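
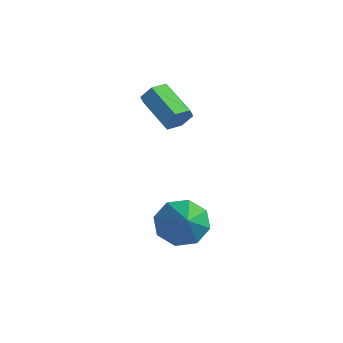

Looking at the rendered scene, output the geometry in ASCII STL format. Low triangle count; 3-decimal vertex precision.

solid 
facet normal -0.724 0.366 -0.585
outer loop
vertex 1.878 -0.776 -5.31
vertex 1.539 -0.295 -4.59
vertex 2.164 -0.127 -5.258
endloop
endfacet
facet normal 0.797 -0.310 -0.518
outer loop
vertex 1.878 -0.776 -5.31
vertex 2.164 -0.127 -5.258
vertex 3.021 -1.045 -3.39
endloop
endfacet
facet normal -0.724 0.366 -0.585
outer loop
vertex 2.164 -0.127 -5.258
vertex 1.539 -0.295 -4.59
vertex 2.084 0.424 -4.814
endloop
endfacet
facet normal 0.908 0.335 -0.252
outer loop
vertex 2.164 -0.127 -5.258
vertex 2.084 0.424 -4.814
vertex 3.021 -1.045 -3.39
endloop
endfacet
facet normal -0.723 0.366 -0.586
outer loop
vertex 2.084 0.424 -4.814
vertex 1.539 -0.295 -4.59
vertex 1.685 0.554 -4.24
endloop
endfacet
facet normal 0.651 0.700 0.294
outer loop
vertex 2.084 0.424 -4.814
vertex 1.685 0.554 -4.24
vertex 3.021 -1.045 -3.39
endloop
endfacet
facet normal -0.723 0.366 -0.586
outer loop
vertex 1.685 0.554 -4.24
vertex 1.539 -0.295 -4.59
vertex 1.2 0.187 -3.871
endloop
endfacet
facet normal 0.176 0.573 0.801
outer loop
vertex 1.685 0.554 -4.24
vertex 1.2 0.187 -3.871
vertex 3.021 -1.045 -3.39
endloop
endfacet
facet normal -0.723 0.366 -0.586
outer loop
vertex 1.2 0.187 -3.871
vertex 1.539 -0.295 -4.59
vertex 0.913 -0.463 -3.923
endloop
endfacet
facet normal -0.238 0.027 0.971
outer loop
vertex 1.2 0.187 -3.871
vertex 0.913 -0.463 -3.923
vertex 3.021 -1.045 -3.39
endloop
endfacet
facet normal -0.723 0.366 -0.586
outer loop
vertex 0.913 -0.463 -3.923
vertex 1.539 -0.295 -4.59
vertex 0.993 -1.014 -4.366
endloop
endfacet
facet normal -0.349 -0.617 0.705
outer loop
vertex 0.913 -0.463 -3.923
vertex 0.993 -1.014 -4.366
vertex 3.021 -1.045 -3.39
endloop
endfacet
facet normal -0.723 0.366 -0.586
outer loop
vertex 0.993 -1.014 -4.366
vertex 1.539 -0.295 -4.59
vertex 1.393 -1.144 -4.941
endloop
endfacet
facet normal -0.091 -0.983 0.159
outer loop
vertex 0.993 -1.014 -4.366
vertex 1.393 -1.144 -4.941
vertex 3.021 -1.045 -3.39
endloop
endfacet
facet normal -0.723 0.366 -0.585
outer loop
vertex 1.393 -1.144 -4.941
vertex 1.539 -0.295 -4.59
vertex 1.878 -0.776 -5.31
endloop
endfacet
facet normal 0.384 -0.855 -0.348
outer loop
vertex 1.393 -1.144 -4.941
vertex 1.878 -0.776 -5.31
vertex 3.021 -1.045 -3.39
endloop
endfacet
facet normal 0.899 0.040 -0.436
outer loop
vertex -0.563 0.823 -0.951
vertex -0.8 1.1 -1.415
vertex -0.593 1.413 -0.959
endloop
endfacet
facet normal 0.435 0.034 0.900
outer loop
vertex -0.563 0.823 -0.951
vertex -0.593 1.413 -0.959
vertex -1.902 0.763 -0.301
endloop
endfacet
facet normal 0.435 0.035 0.900
outer loop
vertex -1.902 0.763 -0.301
vertex -0.593 1.413 -0.959
vertex -1.933 1.352 -0.309
endloop
endfacet
facet normal -0.899 -0.041 0.436
outer loop
vertex -1.902 0.763 -0.301
vertex -1.933 1.352 -0.309
vertex -2.14 1.04 -0.765
endloop
endfacet
facet normal 0.899 0.041 -0.436
outer loop
vertex -0.593 1.413 -0.959
vertex -0.8 1.1 -1.415
vertex -0.831 1.69 -1.423
endloop
endfacet
facet normal 0.172 0.882 0.438
outer loop
vertex -0.593 1.413 -0.959
vertex -0.831 1.69 -1.423
vertex -1.933 1.352 -0.309
endloop
endfacet
facet normal 0.173 0.882 0.438
outer loop
vertex -1.933 1.352 -0.309
vertex -0.831 1.69 -1.423
vertex -2.17 1.629 -0.773
endloop
endfacet
facet normal -0.899 -0.040 0.436
outer loop
vertex -1.933 1.352 -0.309
vertex -2.17 1.629 -0.773
vertex -2.14 1.04 -0.765
endloop
endfacet
facet normal 0.899 0.041 -0.436
outer loop
vertex -0.831 1.69 -1.423
vertex -0.8 1.1 -1.415
vertex -1.038 1.377 -1.879
endloop
endfacet
facet normal -0.263 0.847 -0.462
outer loop
vertex -0.831 1.69 -1.423
vertex -1.038 1.377 -1.879
vertex -2.17 1.629 -0.773
endloop
endfacet
facet normal -0.262 0.848 -0.461
outer loop
vertex -2.17 1.629 -0.773
vertex -1.038 1.377 -1.879
vertex -2.377 1.317 -1.229
endloop
endfacet
facet normal -0.899 -0.040 0.436
outer loop
vertex -2.17 1.629 -0.773
vertex -2.377 1.317 -1.229
vertex -2.14 1.04 -0.765
endloop
endfacet
facet normal 0.899 0.041 -0.436
outer loop
vertex -1.038 1.377 -1.879
vertex -0.8 1.1 -1.415
vertex -1.007 0.788 -1.871
endloop
endfacet
facet normal -0.435 -0.035 -0.900
outer loop
vertex -1.038 1.377 -1.879
vertex -1.007 0.788 -1.871
vertex -2.377 1.317 -1.229
endloop
endfacet
facet normal -0.435 -0.034 -0.900
outer loop
vertex -2.377 1.317 -1.229
vertex -1.007 0.788 -1.871
vertex -2.347 0.727 -1.221
endloop
endfacet
facet normal -0.899 -0.040 0.436
outer loop
vertex -2.377 1.317 -1.229
vertex -2.347 0.727 -1.221
vertex -2.14 1.04 -0.765
endloop
endfacet
facet normal 0.899 0.040 -0.436
outer loop
vertex -1.007 0.788 -1.871
vertex -0.8 1.1 -1.415
vertex -0.77 0.511 -1.407
endloop
endfacet
facet normal -0.173 -0.882 -0.438
outer loop
vertex -1.007 0.788 -1.871
vertex -0.77 0.511 -1.407
vertex -2.347 0.727 -1.221
endloop
endfacet
facet normal -0.173 -0.882 -0.438
outer loop
vertex -2.347 0.727 -1.221
vertex -0.77 0.511 -1.407
vertex -2.109 0.45 -0.757
endloop
endfacet
facet normal -0.899 -0.041 0.436
outer loop
vertex -2.347 0.727 -1.221
vertex -2.109 0.45 -0.757
vertex -2.14 1.04 -0.765
endloop
endfacet
facet normal 0.899 0.040 -0.436
outer loop
vertex -0.77 0.511 -1.407
vertex -0.8 1.1 -1.415
vertex -0.563 0.823 -0.951
endloop
endfacet
facet normal 0.262 -0.848 0.461
outer loop
vertex -0.77 0.511 -1.407
vertex -0.563 0.823 -0.951
vertex -2.109 0.45 -0.757
endloop
endfacet
facet normal 0.262 -0.847 0.462
outer loop
vertex -2.109 0.45 -0.757
vertex -0.563 0.823 -0.951
vertex -1.902 0.763 -0.301
endloop
endfacet
facet normal -0.899 -0.041 0.436
outer loop
vertex -2.109 0.45 -0.757
vertex -1.902 0.763 -0.301
vertex -2.14 1.04 -0.765
endloop
endfacet

endsolid


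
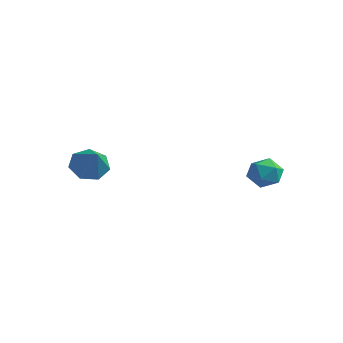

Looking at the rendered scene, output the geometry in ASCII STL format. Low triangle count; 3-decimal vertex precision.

solid 
facet normal -0.708 0.325 -0.627
outer loop
vertex -2.786 -3.771 0.417
vertex -3.267 -3.76 0.966
vertex -2.822 -3.227 0.74
endloop
endfacet
facet normal 0.949 0.206 -0.241
outer loop
vertex -2.786 -3.771 0.417
vertex -2.822 -3.227 0.74
vertex -2.353 -4.18 1.774
endloop
endfacet
facet normal -0.709 0.327 -0.625
outer loop
vertex -2.822 -3.227 0.74
vertex -3.267 -3.76 0.966
vertex -3.192 -3.084 1.234
endloop
endfacet
facet normal 0.674 0.670 0.311
outer loop
vertex -2.822 -3.227 0.74
vertex -3.192 -3.084 1.234
vertex -2.353 -4.18 1.774
endloop
endfacet
facet normal -0.708 0.327 -0.626
outer loop
vertex -3.192 -3.084 1.234
vertex -3.267 -3.76 0.966
vertex -3.619 -3.45 1.526
endloop
endfacet
facet normal 0.133 0.518 0.845
outer loop
vertex -3.192 -3.084 1.234
vertex -3.619 -3.45 1.526
vertex -2.353 -4.18 1.774
endloop
endfacet
facet normal -0.708 0.326 -0.626
outer loop
vertex -3.619 -3.45 1.526
vertex -3.267 -3.76 0.966
vertex -3.781 -4.049 1.397
endloop
endfacet
facet normal -0.264 -0.134 0.955
outer loop
vertex -3.619 -3.45 1.526
vertex -3.781 -4.049 1.397
vertex -2.353 -4.18 1.774
endloop
endfacet
facet normal -0.708 0.326 -0.626
outer loop
vertex -3.781 -4.049 1.397
vertex -3.267 -3.76 0.966
vertex -3.555 -4.43 0.943
endloop
endfacet
facet normal -0.221 -0.798 0.560
outer loop
vertex -3.781 -4.049 1.397
vertex -3.555 -4.43 0.943
vertex -2.353 -4.18 1.774
endloop
endfacet
facet normal -0.709 0.326 -0.626
outer loop
vertex -3.555 -4.43 0.943
vertex -3.267 -3.76 0.966
vertex -3.113 -4.306 0.507
endloop
endfacet
facet normal 0.231 -0.972 -0.042
outer loop
vertex -3.555 -4.43 0.943
vertex -3.113 -4.306 0.507
vertex -2.353 -4.18 1.774
endloop
endfacet
facet normal -0.708 0.327 -0.626
outer loop
vertex -3.113 -4.306 0.507
vertex -3.267 -3.76 0.966
vertex -2.786 -3.771 0.417
endloop
endfacet
facet normal 0.751 -0.526 -0.398
outer loop
vertex -3.113 -4.306 0.507
vertex -2.786 -3.771 0.417
vertex -2.353 -4.18 1.774
endloop
endfacet
facet normal -0.059 0.874 0.482
outer loop
vertex 0.867 0.587 0.893
vertex 1.182 0.311 1.433
vertex 1.549 0.608 0.939
endloop
endfacet
facet normal -0.015 0.974 -0.224
outer loop
vertex 0.867 0.587 0.893
vertex 1.549 0.608 0.939
vertex 1.251 0.466 0.341
endloop
endfacet
facet normal -0.563 0.634 -0.530
outer loop
vertex 0.867 0.587 0.893
vertex 1.251 0.466 0.341
vertex 0.7 0.081 0.465
endloop
endfacet
facet normal -0.946 0.324 -0.014
outer loop
vertex 0.867 0.587 0.893
vertex 0.7 0.081 0.465
vertex 0.657 -0.015 1.14
endloop
endfacet
facet normal -0.635 0.472 0.612
outer loop
vertex 0.867 0.587 0.893
vertex 0.657 -0.015 1.14
vertex 1.182 0.311 1.433
endloop
endfacet
facet normal 0.589 0.670 -0.452
outer loop
vertex 1.251 0.466 0.341
vertex 1.549 0.608 0.939
vertex 1.803 0.115 0.54
endloop
endfacet
facet normal 0.517 0.508 0.689
outer loop
vertex 1.549 0.608 0.939
vertex 1.182 0.311 1.433
vertex 1.76 0.019 1.215
endloop
endfacet
facet normal -0.414 -0.141 0.899
outer loop
vertex 1.182 0.311 1.433
vertex 0.657 -0.015 1.14
vertex 1.209 -0.366 1.339
endloop
endfacet
facet normal -0.917 -0.381 -0.113
outer loop
vertex 0.657 -0.015 1.14
vertex 0.7 0.081 0.465
vertex 0.911 -0.508 0.741
endloop
endfacet
facet normal -0.297 0.120 -0.947
outer loop
vertex 0.7 0.081 0.465
vertex 1.251 0.466 0.341
vertex 1.278 -0.211 0.247
endloop
endfacet
facet normal 0.946 -0.324 0.014
outer loop
vertex 1.593 -0.487 0.787
vertex 1.803 0.115 0.54
vertex 1.76 0.019 1.215
endloop
endfacet
facet normal 0.563 -0.634 0.530
outer loop
vertex 1.593 -0.487 0.787
vertex 1.76 0.019 1.215
vertex 1.209 -0.366 1.339
endloop
endfacet
facet normal 0.015 -0.974 0.224
outer loop
vertex 1.593 -0.487 0.787
vertex 1.209 -0.366 1.339
vertex 0.911 -0.508 0.741
endloop
endfacet
facet normal 0.059 -0.874 -0.482
outer loop
vertex 1.593 -0.487 0.787
vertex 0.911 -0.508 0.741
vertex 1.278 -0.211 0.247
endloop
endfacet
facet normal 0.635 -0.472 -0.612
outer loop
vertex 1.593 -0.487 0.787
vertex 1.278 -0.211 0.247
vertex 1.803 0.115 0.54
endloop
endfacet
facet normal 0.917 0.381 0.113
outer loop
vertex 1.76 0.019 1.215
vertex 1.803 0.115 0.54
vertex 1.549 0.608 0.939
endloop
endfacet
facet normal 0.297 -0.120 0.947
outer loop
vertex 1.209 -0.366 1.339
vertex 1.76 0.019 1.215
vertex 1.182 0.311 1.433
endloop
endfacet
facet normal -0.589 -0.670 0.452
outer loop
vertex 0.911 -0.508 0.741
vertex 1.209 -0.366 1.339
vertex 0.657 -0.015 1.14
endloop
endfacet
facet normal -0.517 -0.508 -0.689
outer loop
vertex 1.278 -0.211 0.247
vertex 0.911 -0.508 0.741
vertex 0.7 0.081 0.465
endloop
endfacet
facet normal 0.414 0.141 -0.899
outer loop
vertex 1.803 0.115 0.54
vertex 1.278 -0.211 0.247
vertex 1.251 0.466 0.341
endloop
endfacet

endsolid


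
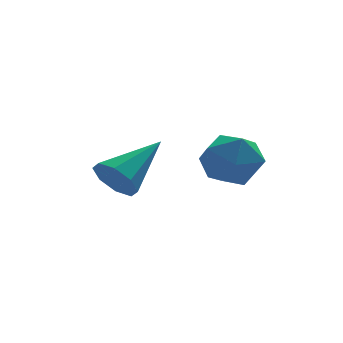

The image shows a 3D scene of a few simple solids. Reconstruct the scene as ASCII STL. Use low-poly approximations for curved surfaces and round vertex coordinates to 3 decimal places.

solid 
facet normal -0.317 -0.635 0.705
outer loop
vertex 1.28 -1.786 1.004
vertex 1.697 -2.308 0.721
vertex 1.962 -1.87 1.235
endloop
endfacet
facet normal -0.317 0.036 0.948
outer loop
vertex 1.28 -1.786 1.004
vertex 1.962 -1.87 1.235
vertex 1.697 -1.204 1.121
endloop
endfacet
facet normal -0.739 0.424 0.523
outer loop
vertex 1.28 -1.786 1.004
vertex 1.697 -1.204 1.121
vertex 1.268 -1.231 0.537
endloop
endfacet
facet normal -1.000 -0.007 0.018
outer loop
vertex 1.28 -1.786 1.004
vertex 1.268 -1.231 0.537
vertex 1.268 -1.913 0.29
endloop
endfacet
facet normal -0.739 -0.661 0.130
outer loop
vertex 1.28 -1.786 1.004
vertex 1.268 -1.913 0.29
vertex 1.697 -2.308 0.721
endloop
endfacet
facet normal 0.349 0.291 0.891
outer loop
vertex 1.697 -1.204 1.121
vertex 1.962 -1.87 1.235
vertex 2.372 -1.367 0.91
endloop
endfacet
facet normal 0.348 -0.795 0.498
outer loop
vertex 1.962 -1.87 1.235
vertex 1.697 -2.308 0.721
vertex 2.372 -2.049 0.663
endloop
endfacet
facet normal -0.337 -0.837 -0.432
outer loop
vertex 1.697 -2.308 0.721
vertex 1.268 -1.913 0.29
vertex 1.943 -2.076 0.079
endloop
endfacet
facet normal -0.758 0.222 -0.613
outer loop
vertex 1.268 -1.913 0.29
vertex 1.268 -1.231 0.537
vertex 1.678 -1.41 -0.035
endloop
endfacet
facet normal -0.335 0.920 0.204
outer loop
vertex 1.268 -1.231 0.537
vertex 1.697 -1.204 1.121
vertex 1.943 -0.972 0.479
endloop
endfacet
facet normal 1.000 0.007 -0.018
outer loop
vertex 2.36 -1.494 0.196
vertex 2.372 -1.367 0.91
vertex 2.372 -2.049 0.663
endloop
endfacet
facet normal 0.739 -0.424 -0.523
outer loop
vertex 2.36 -1.494 0.196
vertex 2.372 -2.049 0.663
vertex 1.943 -2.076 0.079
endloop
endfacet
facet normal 0.317 -0.036 -0.948
outer loop
vertex 2.36 -1.494 0.196
vertex 1.943 -2.076 0.079
vertex 1.678 -1.41 -0.035
endloop
endfacet
facet normal 0.317 0.635 -0.705
outer loop
vertex 2.36 -1.494 0.196
vertex 1.678 -1.41 -0.035
vertex 1.943 -0.972 0.479
endloop
endfacet
facet normal 0.739 0.661 -0.130
outer loop
vertex 2.36 -1.494 0.196
vertex 1.943 -0.972 0.479
vertex 2.372 -1.367 0.91
endloop
endfacet
facet normal 0.758 -0.222 0.613
outer loop
vertex 2.372 -2.049 0.663
vertex 2.372 -1.367 0.91
vertex 1.962 -1.87 1.235
endloop
endfacet
facet normal 0.335 -0.920 -0.204
outer loop
vertex 1.943 -2.076 0.079
vertex 2.372 -2.049 0.663
vertex 1.697 -2.308 0.721
endloop
endfacet
facet normal -0.349 -0.291 -0.891
outer loop
vertex 1.678 -1.41 -0.035
vertex 1.943 -2.076 0.079
vertex 1.268 -1.913 0.29
endloop
endfacet
facet normal -0.348 0.795 -0.498
outer loop
vertex 1.943 -0.972 0.479
vertex 1.678 -1.41 -0.035
vertex 1.268 -1.231 0.537
endloop
endfacet
facet normal 0.337 0.837 0.432
outer loop
vertex 2.372 -1.367 0.91
vertex 1.943 -0.972 0.479
vertex 1.697 -1.204 1.121
endloop
endfacet
facet normal -0.745 -0.459 -0.484
outer loop
vertex 0.249 0.298 -0.992
vertex -0.083 0.323 -0.505
vertex 0.002 0.676 -0.97
endloop
endfacet
facet normal 0.612 0.438 -0.658
outer loop
vertex 0.249 0.298 -0.992
vertex 0.002 0.676 -0.97
vertex 1.043 1.017 0.225
endloop
endfacet
facet normal -0.745 -0.458 -0.484
outer loop
vertex 0.002 0.676 -0.97
vertex -0.083 0.323 -0.505
vertex -0.294 0.847 -0.676
endloop
endfacet
facet normal 0.144 0.911 -0.385
outer loop
vertex 0.002 0.676 -0.97
vertex -0.294 0.847 -0.676
vertex 1.043 1.017 0.225
endloop
endfacet
facet normal -0.746 -0.458 -0.483
outer loop
vertex -0.294 0.847 -0.676
vertex -0.083 0.323 -0.505
vertex -0.467 0.712 -0.281
endloop
endfacet
facet normal -0.260 0.943 0.208
outer loop
vertex -0.294 0.847 -0.676
vertex -0.467 0.712 -0.281
vertex 1.043 1.017 0.225
endloop
endfacet
facet normal -0.746 -0.459 -0.482
outer loop
vertex -0.467 0.712 -0.281
vertex -0.083 0.323 -0.505
vertex -0.414 0.349 -0.017
endloop
endfacet
facet normal -0.364 0.512 0.778
outer loop
vertex -0.467 0.712 -0.281
vertex -0.414 0.349 -0.017
vertex 1.043 1.017 0.225
endloop
endfacet
facet normal -0.747 -0.458 -0.482
outer loop
vertex -0.414 0.349 -0.017
vertex -0.083 0.323 -0.505
vertex -0.168 -0.029 -0.039
endloop
endfacet
facet normal -0.106 -0.126 0.986
outer loop
vertex -0.414 0.349 -0.017
vertex -0.168 -0.029 -0.039
vertex 1.043 1.017 0.225
endloop
endfacet
facet normal -0.746 -0.459 -0.483
outer loop
vertex -0.168 -0.029 -0.039
vertex -0.083 0.323 -0.505
vertex 0.128 -0.2 -0.334
endloop
endfacet
facet normal 0.363 -0.600 0.712
outer loop
vertex -0.168 -0.029 -0.039
vertex 0.128 -0.2 -0.334
vertex 1.043 1.017 0.225
endloop
endfacet
facet normal -0.745 -0.459 -0.484
outer loop
vertex 0.128 -0.2 -0.334
vertex -0.083 0.323 -0.505
vertex 0.301 -0.065 -0.728
endloop
endfacet
facet normal 0.766 -0.631 0.120
outer loop
vertex 0.128 -0.2 -0.334
vertex 0.301 -0.065 -0.728
vertex 1.043 1.017 0.225
endloop
endfacet
facet normal -0.745 -0.459 -0.484
outer loop
vertex 0.301 -0.065 -0.728
vertex -0.083 0.323 -0.505
vertex 0.249 0.298 -0.992
endloop
endfacet
facet normal 0.871 -0.202 -0.449
outer loop
vertex 0.301 -0.065 -0.728
vertex 0.249 0.298 -0.992
vertex 1.043 1.017 0.225
endloop
endfacet

endsolid


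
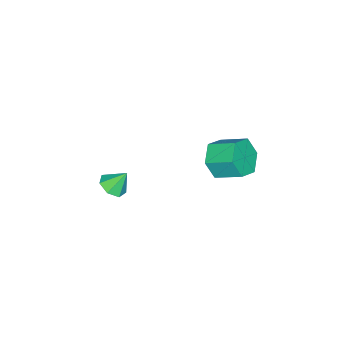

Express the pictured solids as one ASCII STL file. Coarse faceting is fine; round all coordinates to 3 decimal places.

solid 
facet normal 0.069 -0.888 -0.455
outer loop
vertex 1.857 3.57 -0.763
vertex 1.076 3.285 -0.325
vertex 1.018 3.709 -1.162
endloop
endfacet
facet normal 0.444 0.435 -0.783
outer loop
vertex 1.857 3.57 -0.763
vertex 1.018 3.709 -1.162
vertex 1.765 4.76 -0.154
endloop
endfacet
facet normal 0.443 0.436 -0.783
outer loop
vertex 1.765 4.76 -0.154
vertex 1.018 3.709 -1.162
vertex 0.925 4.899 -0.552
endloop
endfacet
facet normal -0.068 0.888 0.455
outer loop
vertex 1.765 4.76 -0.154
vertex 0.925 4.899 -0.552
vertex 0.984 4.475 0.285
endloop
endfacet
facet normal 0.068 -0.888 -0.455
outer loop
vertex 1.018 3.709 -1.162
vertex 1.076 3.285 -0.325
vertex 0.236 3.424 -0.723
endloop
endfacet
facet normal -0.552 0.346 -0.759
outer loop
vertex 1.018 3.709 -1.162
vertex 0.236 3.424 -0.723
vertex 0.925 4.899 -0.552
endloop
endfacet
facet normal -0.552 0.346 -0.759
outer loop
vertex 0.925 4.899 -0.552
vertex 0.236 3.424 -0.723
vertex 0.144 4.614 -0.114
endloop
endfacet
facet normal -0.069 0.888 0.455
outer loop
vertex 0.925 4.899 -0.552
vertex 0.144 4.614 -0.114
vertex 0.984 4.475 0.285
endloop
endfacet
facet normal 0.068 -0.888 -0.455
outer loop
vertex 0.236 3.424 -0.723
vertex 1.076 3.285 -0.325
vertex 0.295 3.0 0.114
endloop
endfacet
facet normal -0.996 -0.090 0.025
outer loop
vertex 0.236 3.424 -0.723
vertex 0.295 3.0 0.114
vertex 0.144 4.614 -0.114
endloop
endfacet
facet normal -0.996 -0.090 0.025
outer loop
vertex 0.144 4.614 -0.114
vertex 0.295 3.0 0.114
vertex 0.203 4.19 0.723
endloop
endfacet
facet normal -0.069 0.888 0.455
outer loop
vertex 0.144 4.614 -0.114
vertex 0.203 4.19 0.723
vertex 0.984 4.475 0.285
endloop
endfacet
facet normal 0.068 -0.888 -0.455
outer loop
vertex 0.295 3.0 0.114
vertex 1.076 3.285 -0.325
vertex 1.135 2.861 0.512
endloop
endfacet
facet normal -0.443 -0.435 0.784
outer loop
vertex 0.295 3.0 0.114
vertex 1.135 2.861 0.512
vertex 0.203 4.19 0.723
endloop
endfacet
facet normal -0.444 -0.436 0.783
outer loop
vertex 0.203 4.19 0.723
vertex 1.135 2.861 0.512
vertex 1.042 4.051 1.122
endloop
endfacet
facet normal -0.069 0.888 0.455
outer loop
vertex 0.203 4.19 0.723
vertex 1.042 4.051 1.122
vertex 0.984 4.475 0.285
endloop
endfacet
facet normal 0.069 -0.888 -0.455
outer loop
vertex 1.135 2.861 0.512
vertex 1.076 3.285 -0.325
vertex 1.916 3.146 0.074
endloop
endfacet
facet normal 0.552 -0.346 0.759
outer loop
vertex 1.135 2.861 0.512
vertex 1.916 3.146 0.074
vertex 1.042 4.051 1.122
endloop
endfacet
facet normal 0.552 -0.346 0.759
outer loop
vertex 1.042 4.051 1.122
vertex 1.916 3.146 0.074
vertex 1.824 4.336 0.683
endloop
endfacet
facet normal -0.068 0.888 0.455
outer loop
vertex 1.042 4.051 1.122
vertex 1.824 4.336 0.683
vertex 0.984 4.475 0.285
endloop
endfacet
facet normal 0.069 -0.888 -0.455
outer loop
vertex 1.916 3.146 0.074
vertex 1.076 3.285 -0.325
vertex 1.857 3.57 -0.763
endloop
endfacet
facet normal 0.996 0.090 -0.025
outer loop
vertex 1.916 3.146 0.074
vertex 1.857 3.57 -0.763
vertex 1.824 4.336 0.683
endloop
endfacet
facet normal 0.996 0.090 -0.025
outer loop
vertex 1.824 4.336 0.683
vertex 1.857 3.57 -0.763
vertex 1.765 4.76 -0.154
endloop
endfacet
facet normal -0.068 0.888 0.455
outer loop
vertex 1.824 4.336 0.683
vertex 1.765 4.76 -0.154
vertex 0.984 4.475 0.285
endloop
endfacet
facet normal 0.284 -0.494 -0.822
outer loop
vertex 1.98 -0.914 -4.449
vertex 1.585 -1.459 -4.258
vertex 1.407 -0.908 -4.651
endloop
endfacet
facet normal 0.007 1.000 0.011
outer loop
vertex 1.98 -0.914 -4.449
vertex 1.407 -0.908 -4.651
vertex 1.275 -0.921 -3.362
endloop
endfacet
facet normal 0.284 -0.494 -0.822
outer loop
vertex 1.407 -0.908 -4.651
vertex 1.585 -1.459 -4.258
vertex 0.968 -1.317 -4.557
endloop
endfacet
facet normal -0.688 0.723 -0.063
outer loop
vertex 1.407 -0.908 -4.651
vertex 0.968 -1.317 -4.557
vertex 1.275 -0.921 -3.362
endloop
endfacet
facet normal 0.284 -0.494 -0.822
outer loop
vertex 0.968 -1.317 -4.557
vertex 1.585 -1.459 -4.258
vertex 0.994 -1.834 -4.237
endloop
endfacet
facet normal -0.971 0.088 0.221
outer loop
vertex 0.968 -1.317 -4.557
vertex 0.994 -1.834 -4.237
vertex 1.275 -0.921 -3.362
endloop
endfacet
facet normal 0.285 -0.494 -0.821
outer loop
vertex 0.994 -1.834 -4.237
vertex 1.585 -1.459 -4.258
vertex 1.465 -2.068 -3.933
endloop
endfacet
facet normal -0.631 -0.427 0.648
outer loop
vertex 0.994 -1.834 -4.237
vertex 1.465 -2.068 -3.933
vertex 1.275 -0.921 -3.362
endloop
endfacet
facet normal 0.284 -0.494 -0.822
outer loop
vertex 1.465 -2.068 -3.933
vertex 1.585 -1.459 -4.258
vertex 2.026 -1.844 -3.874
endloop
endfacet
facet normal 0.079 -0.434 0.898
outer loop
vertex 1.465 -2.068 -3.933
vertex 2.026 -1.844 -3.874
vertex 1.275 -0.921 -3.362
endloop
endfacet
facet normal 0.285 -0.493 -0.822
outer loop
vertex 2.026 -1.844 -3.874
vertex 1.585 -1.459 -4.258
vertex 2.255 -1.33 -4.103
endloop
endfacet
facet normal 0.620 0.072 0.781
outer loop
vertex 2.026 -1.844 -3.874
vertex 2.255 -1.33 -4.103
vertex 1.275 -0.921 -3.362
endloop
endfacet
facet normal 0.285 -0.494 -0.821
outer loop
vertex 2.255 -1.33 -4.103
vertex 1.585 -1.459 -4.258
vertex 1.98 -0.914 -4.449
endloop
endfacet
facet normal 0.588 0.710 0.386
outer loop
vertex 2.255 -1.33 -4.103
vertex 1.98 -0.914 -4.449
vertex 1.275 -0.921 -3.362
endloop
endfacet

endsolid


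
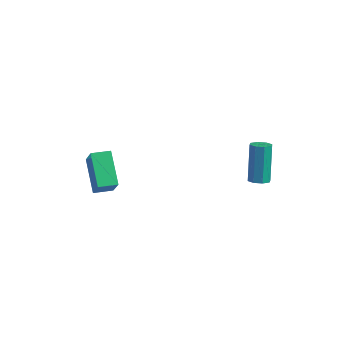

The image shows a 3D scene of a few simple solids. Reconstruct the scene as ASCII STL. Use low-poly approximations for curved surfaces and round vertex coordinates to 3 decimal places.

solid 
facet normal -0.595 0.588 0.548
outer loop
vertex -2.36 -1.853 3.971
vertex -1.721 -1.152 3.913
vertex -2.958 -1.401 2.836
endloop
endfacet
facet normal -0.673 -0.737 0.061
outer loop
vertex -1.839 -2.508 1.807
vertex -2.36 -1.853 3.971
vertex -2.958 -1.401 2.836
endloop
endfacet
facet normal -0.595 0.589 0.547
outer loop
vertex -2.958 -1.401 2.836
vertex -1.721 -1.152 3.913
vertex -2.318 -0.701 2.778
endloop
endfacet
facet normal -0.439 0.332 -0.835
outer loop
vertex -2.318 -0.701 2.778
vertex -1.839 -2.508 1.807
vertex -2.958 -1.401 2.836
endloop
endfacet
facet normal 0.440 -0.332 0.835
outer loop
vertex -2.36 -1.853 3.971
vertex -0.602 -2.259 2.884
vertex -1.721 -1.152 3.913
endloop
endfacet
facet normal -0.673 -0.737 0.061
outer loop
vertex -1.242 -2.959 2.942
vertex -2.36 -1.853 3.971
vertex -1.839 -2.508 1.807
endloop
endfacet
facet normal 0.439 -0.332 0.835
outer loop
vertex -1.242 -2.959 2.942
vertex -0.602 -2.259 2.884
vertex -2.36 -1.853 3.971
endloop
endfacet
facet normal 0.673 0.737 -0.061
outer loop
vertex -1.721 -1.152 3.913
vertex -0.602 -2.259 2.884
vertex -2.318 -0.701 2.778
endloop
endfacet
facet normal -0.440 0.332 -0.835
outer loop
vertex -1.2 -1.807 1.749
vertex -1.839 -2.508 1.807
vertex -2.318 -0.701 2.778
endloop
endfacet
facet normal 0.673 0.737 -0.061
outer loop
vertex -2.318 -0.701 2.778
vertex -0.602 -2.259 2.884
vertex -1.2 -1.807 1.749
endloop
endfacet
facet normal 0.596 -0.588 -0.547
outer loop
vertex -1.2 -1.807 1.749
vertex -1.242 -2.959 2.942
vertex -1.839 -2.508 1.807
endloop
endfacet
facet normal 0.594 -0.589 -0.548
outer loop
vertex -0.602 -2.259 2.884
vertex -1.242 -2.959 2.942
vertex -1.2 -1.807 1.749
endloop
endfacet
facet normal 0.217 -0.428 -0.877
outer loop
vertex 4.698 2.2 2.084
vertex 4.171 2.166 1.97
vertex 4.557 2.534 1.886
endloop
endfacet
facet normal 0.914 0.404 0.030
outer loop
vertex 4.698 2.2 2.084
vertex 4.557 2.534 1.886
vertex 4.255 3.069 3.864
endloop
endfacet
facet normal 0.914 0.404 0.030
outer loop
vertex 4.255 3.069 3.864
vertex 4.557 2.534 1.886
vertex 4.114 3.403 3.666
endloop
endfacet
facet normal -0.219 0.428 0.877
outer loop
vertex 4.255 3.069 3.864
vertex 4.114 3.403 3.666
vertex 3.729 3.034 3.75
endloop
endfacet
facet normal 0.218 -0.429 -0.877
outer loop
vertex 4.557 2.534 1.886
vertex 4.171 2.166 1.97
vertex 4.19 2.652 1.737
endloop
endfacet
facet normal 0.405 0.857 -0.318
outer loop
vertex 4.557 2.534 1.886
vertex 4.19 2.652 1.737
vertex 4.114 3.403 3.666
endloop
endfacet
facet normal 0.406 0.857 -0.318
outer loop
vertex 4.114 3.403 3.666
vertex 4.19 2.652 1.737
vertex 3.748 3.521 3.517
endloop
endfacet
facet normal -0.219 0.428 0.877
outer loop
vertex 4.114 3.403 3.666
vertex 3.748 3.521 3.517
vertex 3.729 3.034 3.75
endloop
endfacet
facet normal 0.218 -0.429 -0.877
outer loop
vertex 4.19 2.652 1.737
vertex 4.171 2.166 1.97
vertex 3.812 2.486 1.724
endloop
endfacet
facet normal -0.339 0.809 -0.479
outer loop
vertex 4.19 2.652 1.737
vertex 3.812 2.486 1.724
vertex 3.748 3.521 3.517
endloop
endfacet
facet normal -0.342 0.809 -0.479
outer loop
vertex 3.748 3.521 3.517
vertex 3.812 2.486 1.724
vertex 3.37 3.354 3.505
endloop
endfacet
facet normal -0.217 0.428 0.877
outer loop
vertex 3.748 3.521 3.517
vertex 3.37 3.354 3.505
vertex 3.729 3.034 3.75
endloop
endfacet
facet normal 0.219 -0.429 -0.877
outer loop
vertex 3.812 2.486 1.724
vertex 4.171 2.166 1.97
vertex 3.645 2.131 1.856
endloop
endfacet
facet normal -0.889 0.285 -0.359
outer loop
vertex 3.812 2.486 1.724
vertex 3.645 2.131 1.856
vertex 3.37 3.354 3.505
endloop
endfacet
facet normal -0.887 0.287 -0.361
outer loop
vertex 3.37 3.354 3.505
vertex 3.645 2.131 1.856
vertex 3.202 3.0 3.636
endloop
endfacet
facet normal -0.217 0.428 0.877
outer loop
vertex 3.37 3.354 3.505
vertex 3.202 3.0 3.636
vertex 3.729 3.034 3.75
endloop
endfacet
facet normal 0.219 -0.428 -0.877
outer loop
vertex 3.645 2.131 1.856
vertex 4.171 2.166 1.97
vertex 3.786 1.797 2.054
endloop
endfacet
facet normal -0.914 -0.404 -0.030
outer loop
vertex 3.645 2.131 1.856
vertex 3.786 1.797 2.054
vertex 3.202 3.0 3.636
endloop
endfacet
facet normal -0.914 -0.404 -0.030
outer loop
vertex 3.202 3.0 3.636
vertex 3.786 1.797 2.054
vertex 3.343 2.666 3.834
endloop
endfacet
facet normal -0.217 0.428 0.877
outer loop
vertex 3.202 3.0 3.636
vertex 3.343 2.666 3.834
vertex 3.729 3.034 3.75
endloop
endfacet
facet normal 0.219 -0.428 -0.877
outer loop
vertex 3.786 1.797 2.054
vertex 4.171 2.166 1.97
vertex 4.152 1.679 2.203
endloop
endfacet
facet normal -0.406 -0.857 0.318
outer loop
vertex 3.786 1.797 2.054
vertex 4.152 1.679 2.203
vertex 3.343 2.666 3.834
endloop
endfacet
facet normal -0.405 -0.857 0.318
outer loop
vertex 3.343 2.666 3.834
vertex 4.152 1.679 2.203
vertex 3.71 2.548 3.983
endloop
endfacet
facet normal -0.218 0.429 0.877
outer loop
vertex 3.343 2.666 3.834
vertex 3.71 2.548 3.983
vertex 3.729 3.034 3.75
endloop
endfacet
facet normal 0.217 -0.428 -0.877
outer loop
vertex 4.152 1.679 2.203
vertex 4.171 2.166 1.97
vertex 4.53 1.846 2.215
endloop
endfacet
facet normal 0.342 -0.808 0.479
outer loop
vertex 4.152 1.679 2.203
vertex 4.53 1.846 2.215
vertex 3.71 2.548 3.983
endloop
endfacet
facet normal 0.339 -0.810 0.479
outer loop
vertex 3.71 2.548 3.983
vertex 4.53 1.846 2.215
vertex 4.088 2.714 3.996
endloop
endfacet
facet normal -0.218 0.429 0.877
outer loop
vertex 3.71 2.548 3.983
vertex 4.088 2.714 3.996
vertex 3.729 3.034 3.75
endloop
endfacet
facet normal 0.217 -0.428 -0.877
outer loop
vertex 4.53 1.846 2.215
vertex 4.171 2.166 1.97
vertex 4.698 2.2 2.084
endloop
endfacet
facet normal 0.887 -0.288 0.360
outer loop
vertex 4.53 1.846 2.215
vertex 4.698 2.2 2.084
vertex 4.088 2.714 3.996
endloop
endfacet
facet normal 0.889 -0.284 0.360
outer loop
vertex 4.088 2.714 3.996
vertex 4.698 2.2 2.084
vertex 4.255 3.069 3.864
endloop
endfacet
facet normal -0.219 0.429 0.877
outer loop
vertex 4.088 2.714 3.996
vertex 4.255 3.069 3.864
vertex 3.729 3.034 3.75
endloop
endfacet

endsolid


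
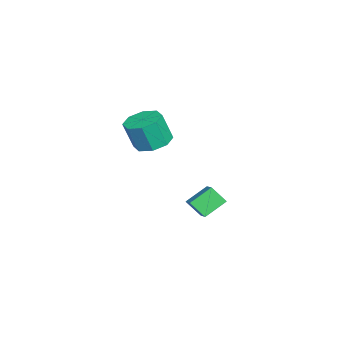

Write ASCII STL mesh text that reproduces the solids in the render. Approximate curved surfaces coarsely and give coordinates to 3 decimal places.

solid 
facet normal -0.067 0.312 -0.948
outer loop
vertex 3.951 -3.857 1.93
vertex 3.349 -3.415 2.118
vertex 4.112 -3.315 2.097
endloop
endfacet
facet normal 0.960 -0.240 -0.146
outer loop
vertex 3.951 -3.857 1.93
vertex 4.112 -3.315 2.097
vertex 4.034 -4.247 3.115
endloop
endfacet
facet normal 0.960 -0.240 -0.146
outer loop
vertex 4.034 -4.247 3.115
vertex 4.112 -3.315 2.097
vertex 4.195 -3.705 3.282
endloop
endfacet
facet normal 0.066 -0.312 0.948
outer loop
vertex 4.034 -4.247 3.115
vertex 4.195 -3.705 3.282
vertex 3.431 -3.805 3.302
endloop
endfacet
facet normal -0.067 0.312 -0.948
outer loop
vertex 4.112 -3.315 2.097
vertex 3.349 -3.415 2.118
vertex 3.826 -2.832 2.276
endloop
endfacet
facet normal 0.872 0.480 0.097
outer loop
vertex 4.112 -3.315 2.097
vertex 3.826 -2.832 2.276
vertex 4.195 -3.705 3.282
endloop
endfacet
facet normal 0.872 0.480 0.097
outer loop
vertex 4.195 -3.705 3.282
vertex 3.826 -2.832 2.276
vertex 3.909 -3.222 3.461
endloop
endfacet
facet normal 0.066 -0.312 0.948
outer loop
vertex 4.195 -3.705 3.282
vertex 3.909 -3.222 3.461
vertex 3.431 -3.805 3.302
endloop
endfacet
facet normal -0.066 0.311 -0.948
outer loop
vertex 3.826 -2.832 2.276
vertex 3.349 -3.415 2.118
vertex 3.26 -2.69 2.362
endloop
endfacet
facet normal 0.274 0.919 0.283
outer loop
vertex 3.826 -2.832 2.276
vertex 3.26 -2.69 2.362
vertex 3.909 -3.222 3.461
endloop
endfacet
facet normal 0.274 0.919 0.283
outer loop
vertex 3.909 -3.222 3.461
vertex 3.26 -2.69 2.362
vertex 3.343 -3.08 3.547
endloop
endfacet
facet normal 0.066 -0.312 0.948
outer loop
vertex 3.909 -3.222 3.461
vertex 3.343 -3.08 3.547
vertex 3.431 -3.805 3.302
endloop
endfacet
facet normal -0.066 0.311 -0.948
outer loop
vertex 3.26 -2.69 2.362
vertex 3.349 -3.415 2.118
vertex 2.746 -2.973 2.305
endloop
endfacet
facet normal -0.485 0.820 0.304
outer loop
vertex 3.26 -2.69 2.362
vertex 2.746 -2.973 2.305
vertex 3.343 -3.08 3.547
endloop
endfacet
facet normal -0.485 0.820 0.304
outer loop
vertex 3.343 -3.08 3.547
vertex 2.746 -2.973 2.305
vertex 2.829 -3.363 3.49
endloop
endfacet
facet normal 0.067 -0.312 0.948
outer loop
vertex 3.343 -3.08 3.547
vertex 2.829 -3.363 3.49
vertex 3.431 -3.805 3.302
endloop
endfacet
facet normal -0.066 0.312 -0.948
outer loop
vertex 2.746 -2.973 2.305
vertex 3.349 -3.415 2.118
vertex 2.585 -3.515 2.138
endloop
endfacet
facet normal -0.960 0.240 0.146
outer loop
vertex 2.746 -2.973 2.305
vertex 2.585 -3.515 2.138
vertex 2.829 -3.363 3.49
endloop
endfacet
facet normal -0.960 0.240 0.146
outer loop
vertex 2.829 -3.363 3.49
vertex 2.585 -3.515 2.138
vertex 2.668 -3.905 3.323
endloop
endfacet
facet normal 0.067 -0.312 0.948
outer loop
vertex 2.829 -3.363 3.49
vertex 2.668 -3.905 3.323
vertex 3.431 -3.805 3.302
endloop
endfacet
facet normal -0.066 0.312 -0.948
outer loop
vertex 2.585 -3.515 2.138
vertex 3.349 -3.415 2.118
vertex 2.871 -3.998 1.959
endloop
endfacet
facet normal -0.872 -0.480 -0.097
outer loop
vertex 2.585 -3.515 2.138
vertex 2.871 -3.998 1.959
vertex 2.668 -3.905 3.323
endloop
endfacet
facet normal -0.872 -0.480 -0.097
outer loop
vertex 2.668 -3.905 3.323
vertex 2.871 -3.998 1.959
vertex 2.954 -4.388 3.144
endloop
endfacet
facet normal 0.067 -0.312 0.948
outer loop
vertex 2.668 -3.905 3.323
vertex 2.954 -4.388 3.144
vertex 3.431 -3.805 3.302
endloop
endfacet
facet normal -0.066 0.312 -0.948
outer loop
vertex 2.871 -3.998 1.959
vertex 3.349 -3.415 2.118
vertex 3.437 -4.14 1.873
endloop
endfacet
facet normal -0.274 -0.919 -0.283
outer loop
vertex 2.871 -3.998 1.959
vertex 3.437 -4.14 1.873
vertex 2.954 -4.388 3.144
endloop
endfacet
facet normal -0.274 -0.919 -0.283
outer loop
vertex 2.954 -4.388 3.144
vertex 3.437 -4.14 1.873
vertex 3.52 -4.53 3.058
endloop
endfacet
facet normal 0.066 -0.311 0.948
outer loop
vertex 2.954 -4.388 3.144
vertex 3.52 -4.53 3.058
vertex 3.431 -3.805 3.302
endloop
endfacet
facet normal -0.067 0.312 -0.948
outer loop
vertex 3.437 -4.14 1.873
vertex 3.349 -3.415 2.118
vertex 3.951 -3.857 1.93
endloop
endfacet
facet normal 0.485 -0.820 -0.304
outer loop
vertex 3.437 -4.14 1.873
vertex 3.951 -3.857 1.93
vertex 3.52 -4.53 3.058
endloop
endfacet
facet normal 0.485 -0.820 -0.304
outer loop
vertex 3.52 -4.53 3.058
vertex 3.951 -3.857 1.93
vertex 4.034 -4.247 3.115
endloop
endfacet
facet normal 0.066 -0.311 0.948
outer loop
vertex 3.52 -4.53 3.058
vertex 4.034 -4.247 3.115
vertex 3.431 -3.805 3.302
endloop
endfacet
facet normal -0.840 -0.269 -0.471
outer loop
vertex 1.063 -1.697 -1.515
vertex 1.22 -1.096 -2.138
vertex 1.626 -2.444 -2.092
endloop
endfacet
facet normal -0.179 -0.682 0.709
outer loop
vertex 2.5 -2.164 -1.602
vertex 1.063 -1.697 -1.515
vertex 1.626 -2.444 -2.092
endloop
endfacet
facet normal -0.840 -0.269 -0.472
outer loop
vertex 1.626 -2.444 -2.092
vertex 1.22 -1.096 -2.138
vertex 1.784 -1.843 -2.716
endloop
endfacet
facet normal 0.512 -0.680 -0.525
outer loop
vertex 1.784 -1.843 -2.716
vertex 2.5 -2.164 -1.602
vertex 1.626 -2.444 -2.092
endloop
endfacet
facet normal -0.512 0.679 0.526
outer loop
vertex 1.063 -1.697 -1.515
vertex 2.094 -0.816 -1.648
vertex 1.22 -1.096 -2.138
endloop
endfacet
facet normal -0.179 -0.683 0.708
outer loop
vertex 1.936 -1.417 -1.024
vertex 1.063 -1.697 -1.515
vertex 2.5 -2.164 -1.602
endloop
endfacet
facet normal -0.513 0.679 0.525
outer loop
vertex 1.936 -1.417 -1.024
vertex 2.094 -0.816 -1.648
vertex 1.063 -1.697 -1.515
endloop
endfacet
facet normal 0.178 0.683 -0.708
outer loop
vertex 1.22 -1.096 -2.138
vertex 2.094 -0.816 -1.648
vertex 1.784 -1.843 -2.716
endloop
endfacet
facet normal 0.513 -0.679 -0.525
outer loop
vertex 2.657 -1.563 -2.225
vertex 2.5 -2.164 -1.602
vertex 1.784 -1.843 -2.716
endloop
endfacet
facet normal 0.180 0.683 -0.708
outer loop
vertex 1.784 -1.843 -2.716
vertex 2.094 -0.816 -1.648
vertex 2.657 -1.563 -2.225
endloop
endfacet
facet normal 0.840 0.269 0.471
outer loop
vertex 2.657 -1.563 -2.225
vertex 1.936 -1.417 -1.024
vertex 2.5 -2.164 -1.602
endloop
endfacet
facet normal 0.840 0.269 0.472
outer loop
vertex 2.094 -0.816 -1.648
vertex 1.936 -1.417 -1.024
vertex 2.657 -1.563 -2.225
endloop
endfacet

endsolid


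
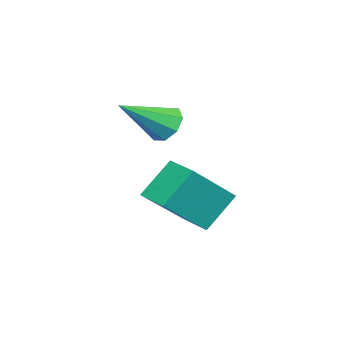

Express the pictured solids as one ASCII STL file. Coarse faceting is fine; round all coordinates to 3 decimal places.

solid 
facet normal -0.580 -0.811 0.069
outer loop
vertex 1.489 -3.707 -3.043
vertex 0.731 -3.068 -1.904
vertex 0.137 -2.857 -4.421
endloop
endfacet
facet normal 0.503 -0.423 -0.754
outer loop
vertex 0.769 -1.972 -4.496
vertex 1.489 -3.707 -3.043
vertex 0.137 -2.857 -4.421
endloop
endfacet
facet normal -0.580 -0.812 0.069
outer loop
vertex 0.137 -2.857 -4.421
vertex 0.731 -3.068 -1.904
vertex -0.622 -2.218 -3.282
endloop
endfacet
facet normal -0.641 0.403 -0.653
outer loop
vertex -0.622 -2.218 -3.282
vertex 0.769 -1.972 -4.496
vertex 0.137 -2.857 -4.421
endloop
endfacet
facet normal 0.641 -0.403 0.653
outer loop
vertex 1.489 -3.707 -3.043
vertex 1.363 -2.183 -1.979
vertex 0.731 -3.068 -1.904
endloop
endfacet
facet normal 0.502 -0.423 -0.754
outer loop
vertex 2.122 -2.822 -3.118
vertex 1.489 -3.707 -3.043
vertex 0.769 -1.972 -4.496
endloop
endfacet
facet normal 0.641 -0.403 0.653
outer loop
vertex 2.122 -2.822 -3.118
vertex 1.363 -2.183 -1.979
vertex 1.489 -3.707 -3.043
endloop
endfacet
facet normal -0.503 0.423 0.754
outer loop
vertex 0.731 -3.068 -1.904
vertex 1.363 -2.183 -1.979
vertex -0.622 -2.218 -3.282
endloop
endfacet
facet normal -0.641 0.403 -0.653
outer loop
vertex 0.011 -1.333 -3.357
vertex 0.769 -1.972 -4.496
vertex -0.622 -2.218 -3.282
endloop
endfacet
facet normal -0.502 0.423 0.754
outer loop
vertex -0.622 -2.218 -3.282
vertex 1.363 -2.183 -1.979
vertex 0.011 -1.333 -3.357
endloop
endfacet
facet normal 0.580 0.812 -0.069
outer loop
vertex 0.011 -1.333 -3.357
vertex 2.122 -2.822 -3.118
vertex 0.769 -1.972 -4.496
endloop
endfacet
facet normal 0.580 0.812 -0.069
outer loop
vertex 1.363 -2.183 -1.979
vertex 2.122 -2.822 -3.118
vertex 0.011 -1.333 -3.357
endloop
endfacet
facet normal -0.614 0.573 -0.543
outer loop
vertex 0.308 -3.696 -1.324
vertex 0.078 -3.395 -0.746
vertex 0.59 -3.269 -1.192
endloop
endfacet
facet normal 0.751 -0.317 -0.579
outer loop
vertex 0.308 -3.696 -1.324
vertex 0.59 -3.269 -1.192
vertex 1.202 -4.445 0.246
endloop
endfacet
facet normal -0.614 0.573 -0.543
outer loop
vertex 0.59 -3.269 -1.192
vertex 0.078 -3.395 -0.746
vertex 0.572 -2.916 -0.799
endloop
endfacet
facet normal 0.947 0.260 -0.190
outer loop
vertex 0.59 -3.269 -1.192
vertex 0.572 -2.916 -0.799
vertex 1.202 -4.445 0.246
endloop
endfacet
facet normal -0.614 0.573 -0.543
outer loop
vertex 0.572 -2.916 -0.799
vertex 0.078 -3.395 -0.746
vertex 0.265 -2.844 -0.376
endloop
endfacet
facet normal 0.706 0.574 0.415
outer loop
vertex 0.572 -2.916 -0.799
vertex 0.265 -2.844 -0.376
vertex 1.202 -4.445 0.246
endloop
endfacet
facet normal -0.615 0.573 -0.542
outer loop
vertex 0.265 -2.844 -0.376
vertex 0.078 -3.395 -0.746
vertex -0.151 -3.095 -0.169
endloop
endfacet
facet normal 0.171 0.442 0.880
outer loop
vertex 0.265 -2.844 -0.376
vertex -0.151 -3.095 -0.169
vertex 1.202 -4.445 0.246
endloop
endfacet
facet normal -0.614 0.573 -0.542
outer loop
vertex -0.151 -3.095 -0.169
vertex 0.078 -3.395 -0.746
vertex -0.433 -3.522 -0.301
endloop
endfacet
facet normal -0.347 -0.060 0.936
outer loop
vertex -0.151 -3.095 -0.169
vertex -0.433 -3.522 -0.301
vertex 1.202 -4.445 0.246
endloop
endfacet
facet normal -0.614 0.575 -0.541
outer loop
vertex -0.433 -3.522 -0.301
vertex 0.078 -3.395 -0.746
vertex -0.416 -3.874 -0.694
endloop
endfacet
facet normal -0.543 -0.637 0.547
outer loop
vertex -0.433 -3.522 -0.301
vertex -0.416 -3.874 -0.694
vertex 1.202 -4.445 0.246
endloop
endfacet
facet normal -0.613 0.574 -0.543
outer loop
vertex -0.416 -3.874 -0.694
vertex 0.078 -3.395 -0.746
vertex -0.109 -3.946 -1.117
endloop
endfacet
facet normal -0.302 -0.951 -0.057
outer loop
vertex -0.416 -3.874 -0.694
vertex -0.109 -3.946 -1.117
vertex 1.202 -4.445 0.246
endloop
endfacet
facet normal -0.613 0.574 -0.543
outer loop
vertex -0.109 -3.946 -1.117
vertex 0.078 -3.395 -0.746
vertex 0.308 -3.696 -1.324
endloop
endfacet
facet normal 0.232 -0.820 -0.523
outer loop
vertex -0.109 -3.946 -1.117
vertex 0.308 -3.696 -1.324
vertex 1.202 -4.445 0.246
endloop
endfacet

endsolid


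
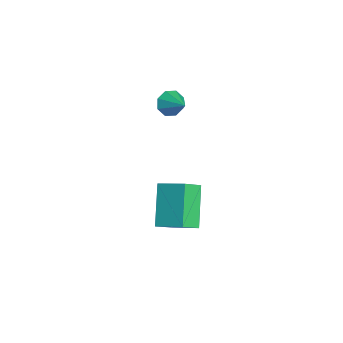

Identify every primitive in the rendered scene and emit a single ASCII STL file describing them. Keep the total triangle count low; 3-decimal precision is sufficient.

solid 
facet normal -0.706 0.157 0.691
outer loop
vertex 0.346 0.64 -1.233
vertex 1.149 1.699 -0.653
vertex -0.188 1.444 -1.962
endloop
endfacet
facet normal -0.554 -0.730 -0.400
outer loop
vertex 1.351 1.101 -3.467
vertex 0.346 0.64 -1.233
vertex -0.188 1.444 -1.962
endloop
endfacet
facet normal -0.706 0.157 0.691
outer loop
vertex -0.188 1.444 -1.962
vertex 1.149 1.699 -0.653
vertex 0.615 2.503 -1.382
endloop
endfacet
facet normal -0.441 0.665 -0.603
outer loop
vertex 0.615 2.503 -1.382
vertex 1.351 1.101 -3.467
vertex -0.188 1.444 -1.962
endloop
endfacet
facet normal 0.441 -0.665 0.603
outer loop
vertex 0.346 0.64 -1.233
vertex 2.688 1.356 -2.158
vertex 1.149 1.699 -0.653
endloop
endfacet
facet normal -0.554 -0.730 -0.400
outer loop
vertex 1.885 0.297 -2.738
vertex 0.346 0.64 -1.233
vertex 1.351 1.101 -3.467
endloop
endfacet
facet normal 0.441 -0.665 0.603
outer loop
vertex 1.885 0.297 -2.738
vertex 2.688 1.356 -2.158
vertex 0.346 0.64 -1.233
endloop
endfacet
facet normal 0.554 0.730 0.400
outer loop
vertex 1.149 1.699 -0.653
vertex 2.688 1.356 -2.158
vertex 0.615 2.503 -1.382
endloop
endfacet
facet normal -0.441 0.665 -0.603
outer loop
vertex 2.154 2.16 -2.887
vertex 1.351 1.101 -3.467
vertex 0.615 2.503 -1.382
endloop
endfacet
facet normal 0.554 0.730 0.400
outer loop
vertex 0.615 2.503 -1.382
vertex 2.688 1.356 -2.158
vertex 2.154 2.16 -2.887
endloop
endfacet
facet normal 0.706 -0.157 -0.691
outer loop
vertex 2.154 2.16 -2.887
vertex 1.885 0.297 -2.738
vertex 1.351 1.101 -3.467
endloop
endfacet
facet normal 0.706 -0.157 -0.691
outer loop
vertex 2.688 1.356 -2.158
vertex 1.885 0.297 -2.738
vertex 2.154 2.16 -2.887
endloop
endfacet
facet normal -0.787 -0.364 -0.498
outer loop
vertex -0.504 1.114 2.624
vertex -0.93 1.419 3.074
vertex -0.637 1.603 2.477
endloop
endfacet
facet normal 0.856 0.079 -0.511
outer loop
vertex -0.504 1.114 2.624
vertex -0.637 1.603 2.477
vertex 0.07 1.881 3.706
endloop
endfacet
facet normal -0.787 -0.364 -0.498
outer loop
vertex -0.637 1.603 2.477
vertex -0.93 1.419 3.074
vertex -0.941 1.984 2.679
endloop
endfacet
facet normal 0.550 0.689 -0.472
outer loop
vertex -0.637 1.603 2.477
vertex -0.941 1.984 2.679
vertex 0.07 1.881 3.706
endloop
endfacet
facet normal -0.786 -0.364 -0.499
outer loop
vertex -0.941 1.984 2.679
vertex -0.93 1.419 3.074
vertex -1.239 2.034 3.112
endloop
endfacet
facet normal 0.128 0.991 -0.026
outer loop
vertex -0.941 1.984 2.679
vertex -1.239 2.034 3.112
vertex 0.07 1.881 3.706
endloop
endfacet
facet normal -0.787 -0.365 -0.497
outer loop
vertex -1.239 2.034 3.112
vertex -0.93 1.419 3.074
vertex -1.355 1.724 3.523
endloop
endfacet
facet normal -0.162 0.809 0.565
outer loop
vertex -1.239 2.034 3.112
vertex -1.355 1.724 3.523
vertex 0.07 1.881 3.706
endloop
endfacet
facet normal -0.787 -0.365 -0.497
outer loop
vertex -1.355 1.724 3.523
vertex -0.93 1.419 3.074
vertex -1.222 1.235 3.671
endloop
endfacet
facet normal -0.150 0.249 0.957
outer loop
vertex -1.355 1.724 3.523
vertex -1.222 1.235 3.671
vertex 0.07 1.881 3.706
endloop
endfacet
facet normal -0.788 -0.364 -0.497
outer loop
vertex -1.222 1.235 3.671
vertex -0.93 1.419 3.074
vertex -0.918 0.853 3.469
endloop
endfacet
facet normal 0.156 -0.362 0.919
outer loop
vertex -1.222 1.235 3.671
vertex -0.918 0.853 3.469
vertex 0.07 1.881 3.706
endloop
endfacet
facet normal -0.787 -0.364 -0.498
outer loop
vertex -0.918 0.853 3.469
vertex -0.93 1.419 3.074
vertex -0.62 0.803 3.035
endloop
endfacet
facet normal 0.578 -0.665 0.473
outer loop
vertex -0.918 0.853 3.469
vertex -0.62 0.803 3.035
vertex 0.07 1.881 3.706
endloop
endfacet
facet normal -0.787 -0.364 -0.498
outer loop
vertex -0.62 0.803 3.035
vertex -0.93 1.419 3.074
vertex -0.504 1.114 2.624
endloop
endfacet
facet normal 0.868 -0.482 -0.119
outer loop
vertex -0.62 0.803 3.035
vertex -0.504 1.114 2.624
vertex 0.07 1.881 3.706
endloop
endfacet

endsolid


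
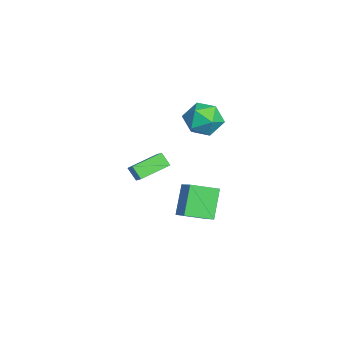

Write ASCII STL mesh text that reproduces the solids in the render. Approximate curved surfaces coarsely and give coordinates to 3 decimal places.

solid 
facet normal -0.589 0.169 0.790
outer loop
vertex 0.082 -0.056 -1.269
vertex -0.109 1.492 -1.743
vertex -1.198 -0.477 -2.133
endloop
endfacet
facet normal 0.116 -0.950 0.290
outer loop
vertex -0.031 -0.812 -3.697
vertex 0.082 -0.056 -1.269
vertex -1.198 -0.477 -2.133
endloop
endfacet
facet normal -0.589 0.169 0.790
outer loop
vertex -1.198 -0.477 -2.133
vertex -0.109 1.492 -1.743
vertex -1.388 1.071 -2.606
endloop
endfacet
facet normal -0.799 -0.263 -0.540
outer loop
vertex -1.388 1.071 -2.606
vertex -0.031 -0.812 -3.697
vertex -1.198 -0.477 -2.133
endloop
endfacet
facet normal 0.799 0.264 0.540
outer loop
vertex 0.082 -0.056 -1.269
vertex 1.058 1.157 -3.307
vertex -0.109 1.492 -1.743
endloop
endfacet
facet normal 0.117 -0.950 0.290
outer loop
vertex 1.248 -0.391 -2.834
vertex 0.082 -0.056 -1.269
vertex -0.031 -0.812 -3.697
endloop
endfacet
facet normal 0.800 0.263 0.540
outer loop
vertex 1.248 -0.391 -2.834
vertex 1.058 1.157 -3.307
vertex 0.082 -0.056 -1.269
endloop
endfacet
facet normal -0.117 0.950 -0.290
outer loop
vertex -0.109 1.492 -1.743
vertex 1.058 1.157 -3.307
vertex -1.388 1.071 -2.606
endloop
endfacet
facet normal -0.800 -0.264 -0.539
outer loop
vertex -0.222 0.736 -4.171
vertex -0.031 -0.812 -3.697
vertex -1.388 1.071 -2.606
endloop
endfacet
facet normal -0.117 0.950 -0.290
outer loop
vertex -1.388 1.071 -2.606
vertex 1.058 1.157 -3.307
vertex -0.222 0.736 -4.171
endloop
endfacet
facet normal 0.589 -0.169 -0.790
outer loop
vertex -0.222 0.736 -4.171
vertex 1.248 -0.391 -2.834
vertex -0.031 -0.812 -3.697
endloop
endfacet
facet normal 0.589 -0.169 -0.790
outer loop
vertex 1.058 1.157 -3.307
vertex 1.248 -0.391 -2.834
vertex -0.222 0.736 -4.171
endloop
endfacet
facet normal -0.630 0.361 0.687
outer loop
vertex -1.129 1.249 3.673
vertex -0.956 0.3 4.33
vertex -0.272 1.236 4.466
endloop
endfacet
facet normal -0.301 0.891 0.340
outer loop
vertex -1.129 1.249 3.673
vertex -0.272 1.236 4.466
vertex -0.085 1.702 3.412
endloop
endfacet
facet normal -0.445 0.822 -0.355
outer loop
vertex -1.129 1.249 3.673
vertex -0.085 1.702 3.412
vertex -0.654 1.054 2.625
endloop
endfacet
facet normal -0.864 0.249 -0.438
outer loop
vertex -1.129 1.249 3.673
vertex -0.654 1.054 2.625
vertex -1.192 0.188 3.193
endloop
endfacet
facet normal -0.978 -0.035 0.206
outer loop
vertex -1.129 1.249 3.673
vertex -1.192 0.188 3.193
vertex -0.956 0.3 4.33
endloop
endfacet
facet normal 0.403 0.808 0.429
outer loop
vertex -0.085 1.702 3.412
vertex -0.272 1.236 4.466
vertex 0.732 1.032 3.907
endloop
endfacet
facet normal -0.131 -0.049 0.990
outer loop
vertex -0.272 1.236 4.466
vertex -0.956 0.3 4.33
vertex 0.194 0.166 4.475
endloop
endfacet
facet normal -0.693 -0.689 0.212
outer loop
vertex -0.956 0.3 4.33
vertex -1.192 0.188 3.193
vertex -0.375 -0.482 3.688
endloop
endfacet
facet normal -0.509 -0.228 -0.830
outer loop
vertex -1.192 0.188 3.193
vertex -0.654 1.054 2.625
vertex -0.188 -0.016 2.634
endloop
endfacet
facet normal 0.169 0.697 -0.696
outer loop
vertex -0.654 1.054 2.625
vertex -0.085 1.702 3.412
vertex 0.496 0.92 2.77
endloop
endfacet
facet normal 0.864 -0.249 0.438
outer loop
vertex 0.669 -0.029 3.427
vertex 0.732 1.032 3.907
vertex 0.194 0.166 4.475
endloop
endfacet
facet normal 0.445 -0.822 0.355
outer loop
vertex 0.669 -0.029 3.427
vertex 0.194 0.166 4.475
vertex -0.375 -0.482 3.688
endloop
endfacet
facet normal 0.301 -0.891 -0.340
outer loop
vertex 0.669 -0.029 3.427
vertex -0.375 -0.482 3.688
vertex -0.188 -0.016 2.634
endloop
endfacet
facet normal 0.630 -0.361 -0.687
outer loop
vertex 0.669 -0.029 3.427
vertex -0.188 -0.016 2.634
vertex 0.496 0.92 2.77
endloop
endfacet
facet normal 0.978 0.035 -0.206
outer loop
vertex 0.669 -0.029 3.427
vertex 0.496 0.92 2.77
vertex 0.732 1.032 3.907
endloop
endfacet
facet normal 0.509 0.228 0.830
outer loop
vertex 0.194 0.166 4.475
vertex 0.732 1.032 3.907
vertex -0.272 1.236 4.466
endloop
endfacet
facet normal -0.169 -0.697 0.696
outer loop
vertex -0.375 -0.482 3.688
vertex 0.194 0.166 4.475
vertex -0.956 0.3 4.33
endloop
endfacet
facet normal -0.403 -0.808 -0.429
outer loop
vertex -0.188 -0.016 2.634
vertex -0.375 -0.482 3.688
vertex -1.192 0.188 3.193
endloop
endfacet
facet normal 0.131 0.049 -0.990
outer loop
vertex 0.496 0.92 2.77
vertex -0.188 -0.016 2.634
vertex -0.654 1.054 2.625
endloop
endfacet
facet normal 0.693 0.689 -0.212
outer loop
vertex 0.732 1.032 3.907
vertex 0.496 0.92 2.77
vertex -0.085 1.702 3.412
endloop
endfacet
facet normal -0.450 -0.483 0.751
outer loop
vertex 1.235 -3.023 0.96
vertex 0.314 -1.531 1.367
vertex 0.562 -3.283 0.39
endloop
endfacet
facet normal 0.512 -0.829 -0.226
outer loop
vertex 0.966 -2.849 -0.287
vertex 1.235 -3.023 0.96
vertex 0.562 -3.283 0.39
endloop
endfacet
facet normal -0.449 -0.483 0.752
outer loop
vertex 0.562 -3.283 0.39
vertex 0.314 -1.531 1.367
vertex -0.36 -1.791 0.797
endloop
endfacet
facet normal -0.732 -0.284 -0.619
outer loop
vertex -0.36 -1.791 0.797
vertex 0.966 -2.849 -0.287
vertex 0.562 -3.283 0.39
endloop
endfacet
facet normal 0.733 0.283 0.619
outer loop
vertex 1.235 -3.023 0.96
vertex 0.718 -1.097 0.69
vertex 0.314 -1.531 1.367
endloop
endfacet
facet normal 0.511 -0.829 -0.226
outer loop
vertex 1.64 -2.589 0.283
vertex 1.235 -3.023 0.96
vertex 0.966 -2.849 -0.287
endloop
endfacet
facet normal 0.732 0.283 0.620
outer loop
vertex 1.64 -2.589 0.283
vertex 0.718 -1.097 0.69
vertex 1.235 -3.023 0.96
endloop
endfacet
facet normal -0.511 0.829 0.226
outer loop
vertex 0.314 -1.531 1.367
vertex 0.718 -1.097 0.69
vertex -0.36 -1.791 0.797
endloop
endfacet
facet normal -0.732 -0.283 -0.619
outer loop
vertex 0.045 -1.357 0.12
vertex 0.966 -2.849 -0.287
vertex -0.36 -1.791 0.797
endloop
endfacet
facet normal -0.511 0.829 0.226
outer loop
vertex -0.36 -1.791 0.797
vertex 0.718 -1.097 0.69
vertex 0.045 -1.357 0.12
endloop
endfacet
facet normal 0.450 0.483 -0.752
outer loop
vertex 0.045 -1.357 0.12
vertex 1.64 -2.589 0.283
vertex 0.966 -2.849 -0.287
endloop
endfacet
facet normal 0.450 0.483 -0.751
outer loop
vertex 0.718 -1.097 0.69
vertex 1.64 -2.589 0.283
vertex 0.045 -1.357 0.12
endloop
endfacet

endsolid


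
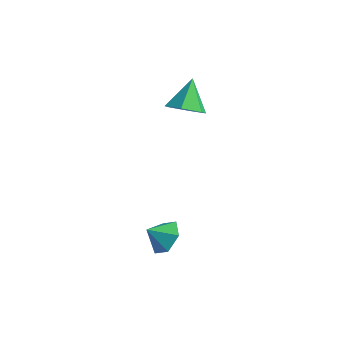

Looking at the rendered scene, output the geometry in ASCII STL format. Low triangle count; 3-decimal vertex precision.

solid 
facet normal 0.180 -0.728 -0.662
outer loop
vertex -3.115 0.645 2.199
vertex -3.855 0.155 2.537
vertex -3.979 0.772 1.825
endloop
endfacet
facet normal 0.252 0.931 -0.266
outer loop
vertex -3.115 0.645 2.199
vertex -3.979 0.772 1.825
vertex -4.145 1.325 3.603
endloop
endfacet
facet normal 0.180 -0.728 -0.662
outer loop
vertex -3.979 0.772 1.825
vertex -3.855 0.155 2.537
vertex -4.719 0.282 2.163
endloop
endfacet
facet normal -0.616 0.734 -0.286
outer loop
vertex -3.979 0.772 1.825
vertex -4.719 0.282 2.163
vertex -4.145 1.325 3.603
endloop
endfacet
facet normal 0.180 -0.727 -0.663
outer loop
vertex -4.719 0.282 2.163
vertex -3.855 0.155 2.537
vertex -4.596 -0.336 2.874
endloop
endfacet
facet normal -0.950 0.135 0.281
outer loop
vertex -4.719 0.282 2.163
vertex -4.596 -0.336 2.874
vertex -4.145 1.325 3.603
endloop
endfacet
facet normal 0.180 -0.727 -0.663
outer loop
vertex -4.596 -0.336 2.874
vertex -3.855 0.155 2.537
vertex -3.732 -0.463 3.248
endloop
endfacet
facet normal -0.416 -0.269 0.869
outer loop
vertex -4.596 -0.336 2.874
vertex -3.732 -0.463 3.248
vertex -4.145 1.325 3.603
endloop
endfacet
facet normal 0.179 -0.727 -0.663
outer loop
vertex -3.732 -0.463 3.248
vertex -3.855 0.155 2.537
vertex -2.991 0.028 2.91
endloop
endfacet
facet normal 0.453 -0.072 0.889
outer loop
vertex -3.732 -0.463 3.248
vertex -2.991 0.028 2.91
vertex -4.145 1.325 3.603
endloop
endfacet
facet normal 0.179 -0.727 -0.662
outer loop
vertex -2.991 0.028 2.91
vertex -3.855 0.155 2.537
vertex -3.115 0.645 2.199
endloop
endfacet
facet normal 0.786 0.528 0.321
outer loop
vertex -2.991 0.028 2.91
vertex -3.115 0.645 2.199
vertex -4.145 1.325 3.603
endloop
endfacet
facet normal 0.612 0.439 -0.658
outer loop
vertex -2.333 -4.118 -2.996
vertex -2.869 -3.383 -3.005
vertex -2.186 -3.44 -2.407
endloop
endfacet
facet normal 0.264 -0.665 0.699
outer loop
vertex -2.333 -4.118 -2.996
vertex -2.186 -3.44 -2.407
vertex -3.531 -3.857 -2.295
endloop
endfacet
facet normal 0.612 0.439 -0.657
outer loop
vertex -2.186 -3.44 -2.407
vertex -2.869 -3.383 -3.005
vertex -2.723 -2.705 -2.416
endloop
endfacet
facet normal 0.065 0.059 0.996
outer loop
vertex -2.186 -3.44 -2.407
vertex -2.723 -2.705 -2.416
vertex -3.531 -3.857 -2.295
endloop
endfacet
facet normal 0.612 0.439 -0.657
outer loop
vertex -2.723 -2.705 -2.416
vertex -2.869 -3.383 -3.005
vertex -3.406 -2.648 -3.014
endloop
endfacet
facet normal -0.561 0.465 0.685
outer loop
vertex -2.723 -2.705 -2.416
vertex -3.406 -2.648 -3.014
vertex -3.531 -3.857 -2.295
endloop
endfacet
facet normal 0.612 0.439 -0.658
outer loop
vertex -3.406 -2.648 -3.014
vertex -2.869 -3.383 -3.005
vertex -3.553 -3.326 -3.603
endloop
endfacet
facet normal -0.986 0.147 0.076
outer loop
vertex -3.406 -2.648 -3.014
vertex -3.553 -3.326 -3.603
vertex -3.531 -3.857 -2.295
endloop
endfacet
facet normal 0.612 0.439 -0.658
outer loop
vertex -3.553 -3.326 -3.603
vertex -2.869 -3.383 -3.005
vertex -3.016 -4.061 -3.594
endloop
endfacet
facet normal -0.786 -0.577 -0.221
outer loop
vertex -3.553 -3.326 -3.603
vertex -3.016 -4.061 -3.594
vertex -3.531 -3.857 -2.295
endloop
endfacet
facet normal 0.612 0.439 -0.658
outer loop
vertex -3.016 -4.061 -3.594
vertex -2.869 -3.383 -3.005
vertex -2.333 -4.118 -2.996
endloop
endfacet
facet normal -0.161 -0.983 0.090
outer loop
vertex -3.016 -4.061 -3.594
vertex -2.333 -4.118 -2.996
vertex -3.531 -3.857 -2.295
endloop
endfacet

endsolid


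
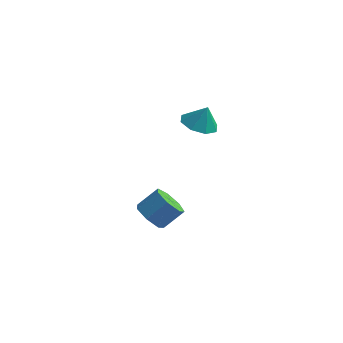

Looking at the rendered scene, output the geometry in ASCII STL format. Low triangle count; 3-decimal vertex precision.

solid 
facet normal -0.588 -0.471 -0.657
outer loop
vertex 1.349 0.244 -3.621
vertex 0.638 0.251 -2.99
vertex 0.852 0.902 -3.648
endloop
endfacet
facet normal 0.540 0.377 -0.752
outer loop
vertex 1.349 0.244 -3.621
vertex 0.852 0.902 -3.648
vertex 2.172 0.903 -2.7
endloop
endfacet
facet normal 0.540 0.376 -0.753
outer loop
vertex 2.172 0.903 -2.7
vertex 0.852 0.902 -3.648
vertex 1.676 1.561 -2.727
endloop
endfacet
facet normal 0.588 0.470 0.658
outer loop
vertex 2.172 0.903 -2.7
vertex 1.676 1.561 -2.727
vertex 1.462 0.909 -2.07
endloop
endfacet
facet normal -0.588 -0.471 -0.657
outer loop
vertex 0.852 0.902 -3.648
vertex 0.638 0.251 -2.99
vertex 0.195 1.069 -3.18
endloop
endfacet
facet normal -0.134 0.859 -0.495
outer loop
vertex 0.852 0.902 -3.648
vertex 0.195 1.069 -3.18
vertex 1.676 1.561 -2.727
endloop
endfacet
facet normal -0.134 0.859 -0.495
outer loop
vertex 1.676 1.561 -2.727
vertex 0.195 1.069 -3.18
vertex 1.018 1.728 -2.259
endloop
endfacet
facet normal 0.588 0.470 0.658
outer loop
vertex 1.676 1.561 -2.727
vertex 1.018 1.728 -2.259
vertex 1.462 0.909 -2.07
endloop
endfacet
facet normal -0.588 -0.471 -0.658
outer loop
vertex 0.195 1.069 -3.18
vertex 0.638 0.251 -2.99
vertex -0.129 0.62 -2.569
endloop
endfacet
facet normal -0.707 0.694 0.135
outer loop
vertex 0.195 1.069 -3.18
vertex -0.129 0.62 -2.569
vertex 1.018 1.728 -2.259
endloop
endfacet
facet normal -0.707 0.694 0.136
outer loop
vertex 1.018 1.728 -2.259
vertex -0.129 0.62 -2.569
vertex 0.695 1.279 -1.648
endloop
endfacet
facet normal 0.589 0.471 0.657
outer loop
vertex 1.018 1.728 -2.259
vertex 0.695 1.279 -1.648
vertex 1.462 0.909 -2.07
endloop
endfacet
facet normal -0.588 -0.471 -0.658
outer loop
vertex -0.129 0.62 -2.569
vertex 0.638 0.251 -2.99
vertex 0.125 -0.107 -2.275
endloop
endfacet
facet normal -0.748 0.007 0.664
outer loop
vertex -0.129 0.62 -2.569
vertex 0.125 -0.107 -2.275
vertex 0.695 1.279 -1.648
endloop
endfacet
facet normal -0.747 0.007 0.664
outer loop
vertex 0.695 1.279 -1.648
vertex 0.125 -0.107 -2.275
vertex 0.949 0.552 -1.355
endloop
endfacet
facet normal 0.589 0.471 0.657
outer loop
vertex 0.695 1.279 -1.648
vertex 0.949 0.552 -1.355
vertex 1.462 0.909 -2.07
endloop
endfacet
facet normal -0.588 -0.471 -0.658
outer loop
vertex 0.125 -0.107 -2.275
vertex 0.638 0.251 -2.99
vertex 0.766 -0.565 -2.52
endloop
endfacet
facet normal -0.225 -0.685 0.693
outer loop
vertex 0.125 -0.107 -2.275
vertex 0.766 -0.565 -2.52
vertex 0.949 0.552 -1.355
endloop
endfacet
facet normal -0.225 -0.685 0.692
outer loop
vertex 0.949 0.552 -1.355
vertex 0.766 -0.565 -2.52
vertex 1.589 0.094 -1.6
endloop
endfacet
facet normal 0.589 0.471 0.657
outer loop
vertex 0.949 0.552 -1.355
vertex 1.589 0.094 -1.6
vertex 1.462 0.909 -2.07
endloop
endfacet
facet normal -0.589 -0.471 -0.657
outer loop
vertex 0.766 -0.565 -2.52
vertex 0.638 0.251 -2.99
vertex 1.31 -0.409 -3.119
endloop
endfacet
facet normal 0.467 -0.862 0.200
outer loop
vertex 0.766 -0.565 -2.52
vertex 1.31 -0.409 -3.119
vertex 1.589 0.094 -1.6
endloop
endfacet
facet normal 0.467 -0.862 0.200
outer loop
vertex 1.589 0.094 -1.6
vertex 1.31 -0.409 -3.119
vertex 2.133 0.25 -2.198
endloop
endfacet
facet normal 0.588 0.471 0.658
outer loop
vertex 1.589 0.094 -1.6
vertex 2.133 0.25 -2.198
vertex 1.462 0.909 -2.07
endloop
endfacet
facet normal -0.588 -0.470 -0.658
outer loop
vertex 1.31 -0.409 -3.119
vertex 0.638 0.251 -2.99
vertex 1.349 0.244 -3.621
endloop
endfacet
facet normal 0.808 -0.389 -0.443
outer loop
vertex 1.31 -0.409 -3.119
vertex 1.349 0.244 -3.621
vertex 2.133 0.25 -2.198
endloop
endfacet
facet normal 0.808 -0.389 -0.443
outer loop
vertex 2.133 0.25 -2.198
vertex 1.349 0.244 -3.621
vertex 2.172 0.903 -2.7
endloop
endfacet
facet normal 0.588 0.471 0.658
outer loop
vertex 2.133 0.25 -2.198
vertex 2.172 0.903 -2.7
vertex 1.462 0.909 -2.07
endloop
endfacet
facet normal -0.321 -0.131 -0.938
outer loop
vertex 3.511 1.597 2.905
vertex 2.598 1.741 3.197
vertex 3.312 2.312 2.873
endloop
endfacet
facet normal 0.920 0.269 0.286
outer loop
vertex 3.511 1.597 2.905
vertex 3.312 2.312 2.873
vertex 2.982 1.899 4.323
endloop
endfacet
facet normal -0.321 -0.131 -0.938
outer loop
vertex 3.312 2.312 2.873
vertex 2.598 1.741 3.197
vertex 2.694 2.692 3.031
endloop
endfacet
facet normal 0.554 0.759 0.342
outer loop
vertex 3.312 2.312 2.873
vertex 2.694 2.692 3.031
vertex 2.982 1.899 4.323
endloop
endfacet
facet normal -0.320 -0.131 -0.938
outer loop
vertex 2.694 2.692 3.031
vertex 2.598 1.741 3.197
vertex 2.02 2.515 3.286
endloop
endfacet
facet normal -0.024 0.850 0.527
outer loop
vertex 2.694 2.692 3.031
vertex 2.02 2.515 3.286
vertex 2.982 1.899 4.323
endloop
endfacet
facet normal -0.320 -0.131 -0.938
outer loop
vertex 2.02 2.515 3.286
vertex 2.598 1.741 3.197
vertex 1.684 1.885 3.489
endloop
endfacet
facet normal -0.475 0.489 0.731
outer loop
vertex 2.02 2.515 3.286
vertex 1.684 1.885 3.489
vertex 2.982 1.899 4.323
endloop
endfacet
facet normal -0.321 -0.132 -0.938
outer loop
vertex 1.684 1.885 3.489
vertex 2.598 1.741 3.197
vertex 1.883 1.17 3.522
endloop
endfacet
facet normal -0.536 -0.111 0.837
outer loop
vertex 1.684 1.885 3.489
vertex 1.883 1.17 3.522
vertex 2.982 1.899 4.323
endloop
endfacet
facet normal -0.321 -0.132 -0.938
outer loop
vertex 1.883 1.17 3.522
vertex 2.598 1.741 3.197
vertex 2.501 0.79 3.364
endloop
endfacet
facet normal -0.170 -0.601 0.781
outer loop
vertex 1.883 1.17 3.522
vertex 2.501 0.79 3.364
vertex 2.982 1.899 4.323
endloop
endfacet
facet normal -0.321 -0.132 -0.938
outer loop
vertex 2.501 0.79 3.364
vertex 2.598 1.741 3.197
vertex 3.176 0.967 3.108
endloop
endfacet
facet normal 0.407 -0.692 0.596
outer loop
vertex 2.501 0.79 3.364
vertex 3.176 0.967 3.108
vertex 2.982 1.899 4.323
endloop
endfacet
facet normal -0.321 -0.132 -0.938
outer loop
vertex 3.176 0.967 3.108
vertex 2.598 1.741 3.197
vertex 3.511 1.597 2.905
endloop
endfacet
facet normal 0.859 -0.331 0.391
outer loop
vertex 3.176 0.967 3.108
vertex 3.511 1.597 2.905
vertex 2.982 1.899 4.323
endloop
endfacet

endsolid


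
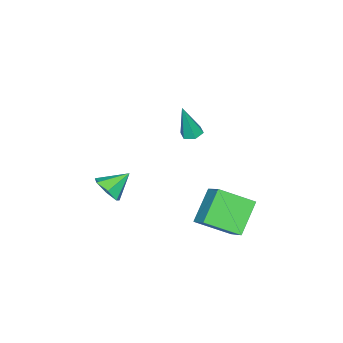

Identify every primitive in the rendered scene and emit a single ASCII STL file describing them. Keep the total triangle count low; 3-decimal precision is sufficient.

solid 
facet normal -0.734 -0.085 0.674
outer loop
vertex -0.702 1.738 -2.134
vertex -1.776 3.329 -3.102
vertex -1.485 0.604 -3.13
endloop
endfacet
facet normal 0.499 -0.740 0.450
outer loop
vertex 0.116 0.791 -4.598
vertex -0.702 1.738 -2.134
vertex -1.485 0.604 -3.13
endloop
endfacet
facet normal -0.734 -0.085 0.674
outer loop
vertex -1.485 0.604 -3.13
vertex -1.776 3.329 -3.102
vertex -2.558 2.196 -4.098
endloop
endfacet
facet normal -0.460 -0.667 -0.587
outer loop
vertex -2.558 2.196 -4.098
vertex 0.116 0.791 -4.598
vertex -1.485 0.604 -3.13
endloop
endfacet
facet normal 0.460 0.667 0.586
outer loop
vertex -0.702 1.738 -2.134
vertex -0.175 3.516 -4.57
vertex -1.776 3.329 -3.102
endloop
endfacet
facet normal 0.499 -0.740 0.450
outer loop
vertex 0.898 1.924 -3.602
vertex -0.702 1.738 -2.134
vertex 0.116 0.791 -4.598
endloop
endfacet
facet normal 0.460 0.667 0.586
outer loop
vertex 0.898 1.924 -3.602
vertex -0.175 3.516 -4.57
vertex -0.702 1.738 -2.134
endloop
endfacet
facet normal -0.499 0.740 -0.450
outer loop
vertex -1.776 3.329 -3.102
vertex -0.175 3.516 -4.57
vertex -2.558 2.196 -4.098
endloop
endfacet
facet normal -0.460 -0.667 -0.586
outer loop
vertex -0.958 2.382 -5.566
vertex 0.116 0.791 -4.598
vertex -2.558 2.196 -4.098
endloop
endfacet
facet normal -0.499 0.740 -0.450
outer loop
vertex -2.558 2.196 -4.098
vertex -0.175 3.516 -4.57
vertex -0.958 2.382 -5.566
endloop
endfacet
facet normal 0.734 0.086 -0.674
outer loop
vertex -0.958 2.382 -5.566
vertex 0.898 1.924 -3.602
vertex 0.116 0.791 -4.598
endloop
endfacet
facet normal 0.734 0.085 -0.674
outer loop
vertex -0.175 3.516 -4.57
vertex 0.898 1.924 -3.602
vertex -0.958 2.382 -5.566
endloop
endfacet
facet normal -0.227 0.134 -0.965
outer loop
vertex -0.984 0.129 0.876
vertex -1.381 -0.347 0.903
vertex -1.577 0.228 1.029
endloop
endfacet
facet normal 0.237 0.915 0.326
outer loop
vertex -0.984 0.129 0.876
vertex -1.577 0.228 1.029
vertex -0.899 -0.633 2.957
endloop
endfacet
facet normal -0.225 0.135 -0.965
outer loop
vertex -1.577 0.228 1.029
vertex -1.381 -0.347 0.903
vertex -1.974 -0.248 1.055
endloop
endfacet
facet normal -0.657 0.575 0.488
outer loop
vertex -1.577 0.228 1.029
vertex -1.974 -0.248 1.055
vertex -0.899 -0.633 2.957
endloop
endfacet
facet normal -0.225 0.135 -0.965
outer loop
vertex -1.974 -0.248 1.055
vertex -1.381 -0.347 0.903
vertex -1.778 -0.823 0.929
endloop
endfacet
facet normal -0.838 -0.373 0.398
outer loop
vertex -1.974 -0.248 1.055
vertex -1.778 -0.823 0.929
vertex -0.899 -0.633 2.957
endloop
endfacet
facet normal -0.226 0.136 -0.964
outer loop
vertex -1.778 -0.823 0.929
vertex -1.381 -0.347 0.903
vertex -1.185 -0.921 0.776
endloop
endfacet
facet normal -0.125 -0.981 0.146
outer loop
vertex -1.778 -0.823 0.929
vertex -1.185 -0.921 0.776
vertex -0.899 -0.633 2.957
endloop
endfacet
facet normal -0.226 0.136 -0.964
outer loop
vertex -1.185 -0.921 0.776
vertex -1.381 -0.347 0.903
vertex -0.788 -0.445 0.75
endloop
endfacet
facet normal 0.767 -0.641 -0.016
outer loop
vertex -1.185 -0.921 0.776
vertex -0.788 -0.445 0.75
vertex -0.899 -0.633 2.957
endloop
endfacet
facet normal -0.227 0.134 -0.965
outer loop
vertex -0.788 -0.445 0.75
vertex -1.381 -0.347 0.903
vertex -0.984 0.129 0.876
endloop
endfacet
facet normal 0.949 0.308 0.074
outer loop
vertex -0.788 -0.445 0.75
vertex -0.984 0.129 0.876
vertex -0.899 -0.633 2.957
endloop
endfacet
facet normal 0.686 -0.421 -0.594
outer loop
vertex 1.699 -3.552 -3.246
vertex 0.998 -4.031 -3.716
vertex 1.368 -3.155 -3.91
endloop
endfacet
facet normal 0.202 0.882 0.427
outer loop
vertex 1.699 -3.552 -3.246
vertex 1.368 -3.155 -3.91
vertex -0.078 -3.369 -2.784
endloop
endfacet
facet normal 0.686 -0.421 -0.593
outer loop
vertex 1.368 -3.155 -3.91
vertex 0.998 -4.031 -3.716
vertex 0.759 -3.417 -4.428
endloop
endfacet
facet normal -0.268 0.949 -0.164
outer loop
vertex 1.368 -3.155 -3.91
vertex 0.759 -3.417 -4.428
vertex -0.078 -3.369 -2.784
endloop
endfacet
facet normal 0.686 -0.421 -0.593
outer loop
vertex 0.759 -3.417 -4.428
vertex 0.998 -4.031 -3.716
vertex 0.33 -4.141 -4.41
endloop
endfacet
facet normal -0.787 0.456 -0.414
outer loop
vertex 0.759 -3.417 -4.428
vertex 0.33 -4.141 -4.41
vertex -0.078 -3.369 -2.784
endloop
endfacet
facet normal 0.686 -0.422 -0.593
outer loop
vertex 0.33 -4.141 -4.41
vertex 0.998 -4.031 -3.716
vertex 0.404 -4.782 -3.869
endloop
endfacet
facet normal -0.965 -0.225 -0.135
outer loop
vertex 0.33 -4.141 -4.41
vertex 0.404 -4.782 -3.869
vertex -0.078 -3.369 -2.784
endloop
endfacet
facet normal 0.686 -0.421 -0.594
outer loop
vertex 0.404 -4.782 -3.869
vertex 0.998 -4.031 -3.716
vertex 0.926 -4.857 -3.213
endloop
endfacet
facet normal -0.667 -0.584 0.464
outer loop
vertex 0.404 -4.782 -3.869
vertex 0.926 -4.857 -3.213
vertex -0.078 -3.369 -2.784
endloop
endfacet
facet normal 0.686 -0.421 -0.594
outer loop
vertex 0.926 -4.857 -3.213
vertex 0.998 -4.031 -3.716
vertex 1.502 -4.31 -2.936
endloop
endfacet
facet normal -0.117 -0.347 0.930
outer loop
vertex 0.926 -4.857 -3.213
vertex 1.502 -4.31 -2.936
vertex -0.078 -3.369 -2.784
endloop
endfacet
facet normal 0.686 -0.421 -0.594
outer loop
vertex 1.502 -4.31 -2.936
vertex 0.998 -4.031 -3.716
vertex 1.699 -3.552 -3.246
endloop
endfacet
facet normal 0.269 0.304 0.914
outer loop
vertex 1.502 -4.31 -2.936
vertex 1.699 -3.552 -3.246
vertex -0.078 -3.369 -2.784
endloop
endfacet

endsolid


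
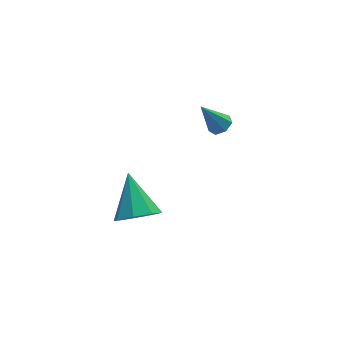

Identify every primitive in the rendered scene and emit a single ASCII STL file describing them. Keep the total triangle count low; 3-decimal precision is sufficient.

solid 
facet normal -0.131 -0.780 -0.612
outer loop
vertex -2.389 -2.797 -4.998
vertex -2.825 -3.347 -4.204
vertex -3.193 -2.696 -4.954
endloop
endfacet
facet normal 0.084 0.878 -0.471
outer loop
vertex -2.389 -2.797 -4.998
vertex -3.193 -2.696 -4.954
vertex -2.535 -1.633 -2.856
endloop
endfacet
facet normal -0.132 -0.780 -0.612
outer loop
vertex -3.193 -2.696 -4.954
vertex -2.825 -3.347 -4.204
vertex -3.781 -2.976 -4.471
endloop
endfacet
facet normal -0.564 0.794 -0.226
outer loop
vertex -3.193 -2.696 -4.954
vertex -3.781 -2.976 -4.471
vertex -2.535 -1.633 -2.856
endloop
endfacet
facet normal -0.131 -0.779 -0.613
outer loop
vertex -3.781 -2.976 -4.471
vertex -2.825 -3.347 -4.204
vertex -3.809 -3.475 -3.831
endloop
endfacet
facet normal -0.852 0.431 0.299
outer loop
vertex -3.781 -2.976 -4.471
vertex -3.809 -3.475 -3.831
vertex -2.535 -1.633 -2.856
endloop
endfacet
facet normal -0.131 -0.779 -0.613
outer loop
vertex -3.809 -3.475 -3.831
vertex -2.825 -3.347 -4.204
vertex -3.26 -3.898 -3.41
endloop
endfacet
facet normal -0.608 0.001 0.794
outer loop
vertex -3.809 -3.475 -3.831
vertex -3.26 -3.898 -3.41
vertex -2.535 -1.633 -2.856
endloop
endfacet
facet normal -0.131 -0.780 -0.613
outer loop
vertex -3.26 -3.898 -3.41
vertex -2.825 -3.347 -4.204
vertex -2.456 -3.999 -3.453
endloop
endfacet
facet normal 0.021 -0.244 0.970
outer loop
vertex -3.26 -3.898 -3.41
vertex -2.456 -3.999 -3.453
vertex -2.535 -1.633 -2.856
endloop
endfacet
facet normal -0.131 -0.780 -0.612
outer loop
vertex -2.456 -3.999 -3.453
vertex -2.825 -3.347 -4.204
vertex -1.868 -3.718 -3.937
endloop
endfacet
facet normal 0.672 -0.160 0.723
outer loop
vertex -2.456 -3.999 -3.453
vertex -1.868 -3.718 -3.937
vertex -2.535 -1.633 -2.856
endloop
endfacet
facet normal -0.131 -0.780 -0.612
outer loop
vertex -1.868 -3.718 -3.937
vertex -2.825 -3.347 -4.204
vertex -1.841 -3.22 -4.577
endloop
endfacet
facet normal 0.959 0.204 0.199
outer loop
vertex -1.868 -3.718 -3.937
vertex -1.841 -3.22 -4.577
vertex -2.535 -1.633 -2.856
endloop
endfacet
facet normal -0.131 -0.780 -0.612
outer loop
vertex -1.841 -3.22 -4.577
vertex -2.825 -3.347 -4.204
vertex -2.389 -2.797 -4.998
endloop
endfacet
facet normal 0.716 0.633 -0.295
outer loop
vertex -1.841 -3.22 -4.577
vertex -2.389 -2.797 -4.998
vertex -2.535 -1.633 -2.856
endloop
endfacet
facet normal 0.495 -0.181 -0.850
outer loop
vertex 3.477 0.939 -3.789
vertex 2.94 0.756 -4.063
vertex 3.192 1.333 -4.039
endloop
endfacet
facet normal 0.503 0.692 0.517
outer loop
vertex 3.477 0.939 -3.789
vertex 3.192 1.333 -4.039
vertex 2.1 1.064 -2.617
endloop
endfacet
facet normal 0.493 -0.180 -0.851
outer loop
vertex 3.192 1.333 -4.039
vertex 2.94 0.756 -4.063
vertex 2.717 1.293 -4.306
endloop
endfacet
facet normal -0.131 0.988 0.086
outer loop
vertex 3.192 1.333 -4.039
vertex 2.717 1.293 -4.306
vertex 2.1 1.064 -2.617
endloop
endfacet
facet normal 0.494 -0.180 -0.851
outer loop
vertex 2.717 1.293 -4.306
vertex 2.94 0.756 -4.063
vertex 2.41 0.848 -4.39
endloop
endfacet
facet normal -0.786 0.582 -0.208
outer loop
vertex 2.717 1.293 -4.306
vertex 2.41 0.848 -4.39
vertex 2.1 1.064 -2.617
endloop
endfacet
facet normal 0.494 -0.180 -0.851
outer loop
vertex 2.41 0.848 -4.39
vertex 2.94 0.756 -4.063
vertex 2.502 0.335 -4.228
endloop
endfacet
facet normal -0.966 -0.218 -0.142
outer loop
vertex 2.41 0.848 -4.39
vertex 2.502 0.335 -4.228
vertex 2.1 1.064 -2.617
endloop
endfacet
facet normal 0.494 -0.181 -0.850
outer loop
vertex 2.502 0.335 -4.228
vertex 2.94 0.756 -4.063
vertex 2.924 0.138 -3.941
endloop
endfacet
facet normal -0.537 -0.811 0.233
outer loop
vertex 2.502 0.335 -4.228
vertex 2.924 0.138 -3.941
vertex 2.1 1.064 -2.617
endloop
endfacet
facet normal 0.496 -0.181 -0.850
outer loop
vertex 2.924 0.138 -3.941
vertex 2.94 0.756 -4.063
vertex 3.358 0.407 -3.745
endloop
endfacet
facet normal 0.178 -0.751 0.636
outer loop
vertex 2.924 0.138 -3.941
vertex 3.358 0.407 -3.745
vertex 2.1 1.064 -2.617
endloop
endfacet
facet normal 0.495 -0.181 -0.850
outer loop
vertex 3.358 0.407 -3.745
vertex 2.94 0.756 -4.063
vertex 3.477 0.939 -3.789
endloop
endfacet
facet normal 0.642 -0.080 0.763
outer loop
vertex 3.358 0.407 -3.745
vertex 3.477 0.939 -3.789
vertex 2.1 1.064 -2.617
endloop
endfacet

endsolid
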